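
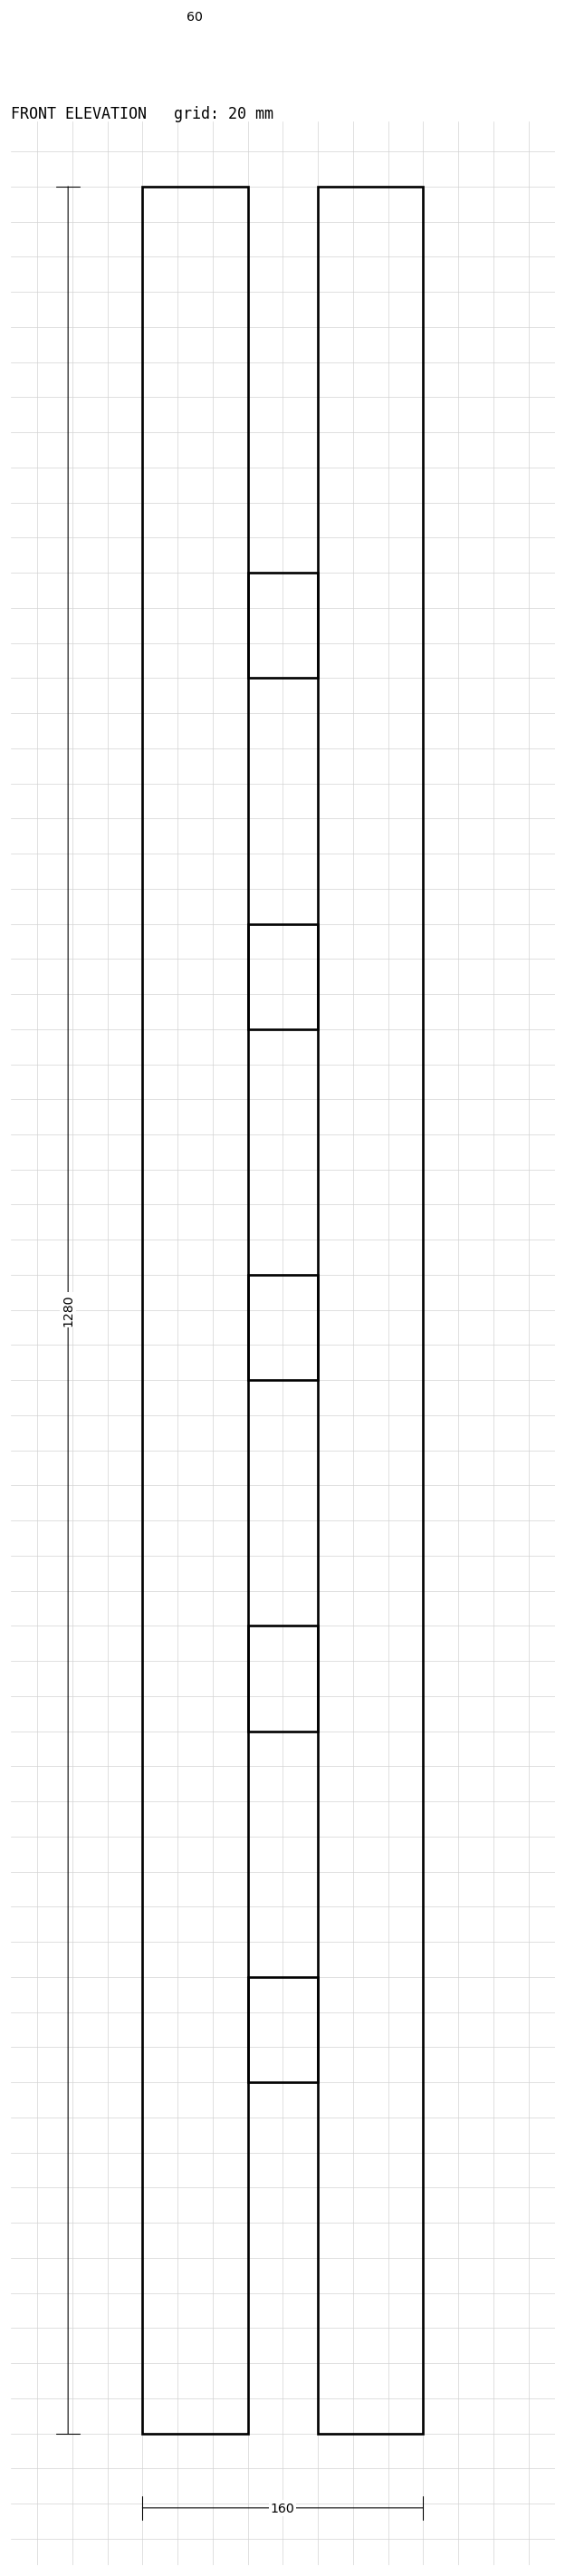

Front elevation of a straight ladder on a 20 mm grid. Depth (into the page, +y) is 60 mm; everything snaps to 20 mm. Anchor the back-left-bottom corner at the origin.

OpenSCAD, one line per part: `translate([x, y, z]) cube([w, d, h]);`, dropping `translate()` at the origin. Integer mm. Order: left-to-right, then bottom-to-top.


cube([60, 60, 1280]);
translate([60, 0, 200]) cube([40, 60, 60]);
translate([60, 0, 400]) cube([40, 60, 60]);
translate([60, 0, 600]) cube([40, 60, 60]);
translate([60, 0, 800]) cube([40, 60, 60]);
translate([60, 0, 1000]) cube([40, 60, 60]);
translate([100, 0, 0]) cube([60, 60, 1280]);


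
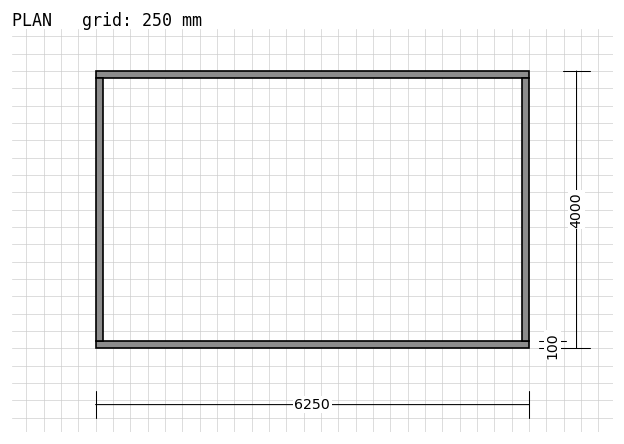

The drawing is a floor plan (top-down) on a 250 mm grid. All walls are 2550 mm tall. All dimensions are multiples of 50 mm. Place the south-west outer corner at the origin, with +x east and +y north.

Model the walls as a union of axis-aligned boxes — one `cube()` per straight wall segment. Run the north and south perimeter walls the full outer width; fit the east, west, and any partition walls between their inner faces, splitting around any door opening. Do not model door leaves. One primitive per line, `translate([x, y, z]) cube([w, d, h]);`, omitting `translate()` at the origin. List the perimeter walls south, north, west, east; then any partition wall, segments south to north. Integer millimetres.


cube([6250, 100, 2550]);
translate([0, 3900, 0]) cube([6250, 100, 2550]);
translate([0, 100, 0]) cube([100, 3800, 2550]);
translate([6150, 100, 0]) cube([100, 3800, 2550]);


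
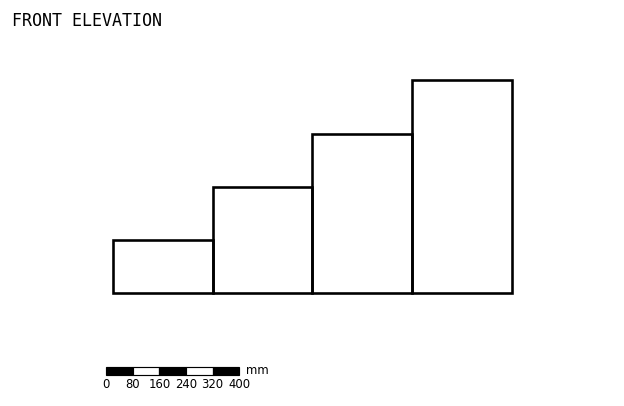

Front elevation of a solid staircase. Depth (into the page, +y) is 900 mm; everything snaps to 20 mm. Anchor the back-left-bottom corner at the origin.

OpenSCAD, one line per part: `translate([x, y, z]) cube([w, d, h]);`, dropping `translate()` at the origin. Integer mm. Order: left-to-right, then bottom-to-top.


cube([300, 900, 160]);
translate([300, 0, 0]) cube([300, 900, 320]);
translate([600, 0, 0]) cube([300, 900, 480]);
translate([900, 0, 0]) cube([300, 900, 640]);


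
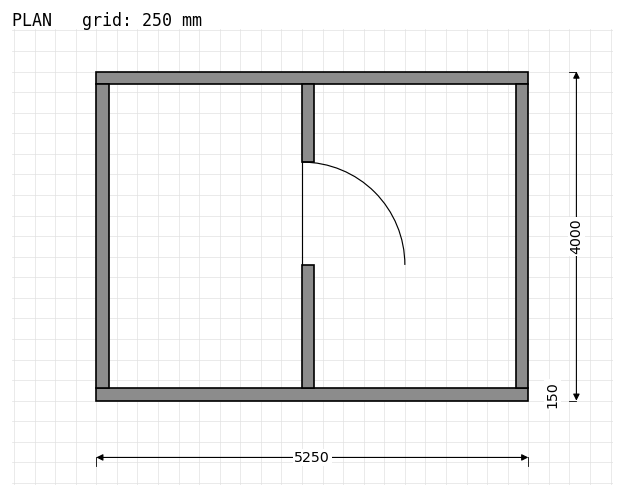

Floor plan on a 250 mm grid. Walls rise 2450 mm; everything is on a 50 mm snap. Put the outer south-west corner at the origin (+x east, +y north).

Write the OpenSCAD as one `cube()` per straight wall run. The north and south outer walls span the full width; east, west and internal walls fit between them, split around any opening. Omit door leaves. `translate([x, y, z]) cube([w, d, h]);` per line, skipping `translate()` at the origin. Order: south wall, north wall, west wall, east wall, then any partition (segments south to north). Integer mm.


cube([5250, 150, 2450]);
translate([0, 3850, 0]) cube([5250, 150, 2450]);
translate([0, 150, 0]) cube([150, 3700, 2450]);
translate([5100, 150, 0]) cube([150, 3700, 2450]);
translate([2500, 150, 0]) cube([150, 1500, 2450]);
translate([2500, 2900, 0]) cube([150, 950, 2450]);


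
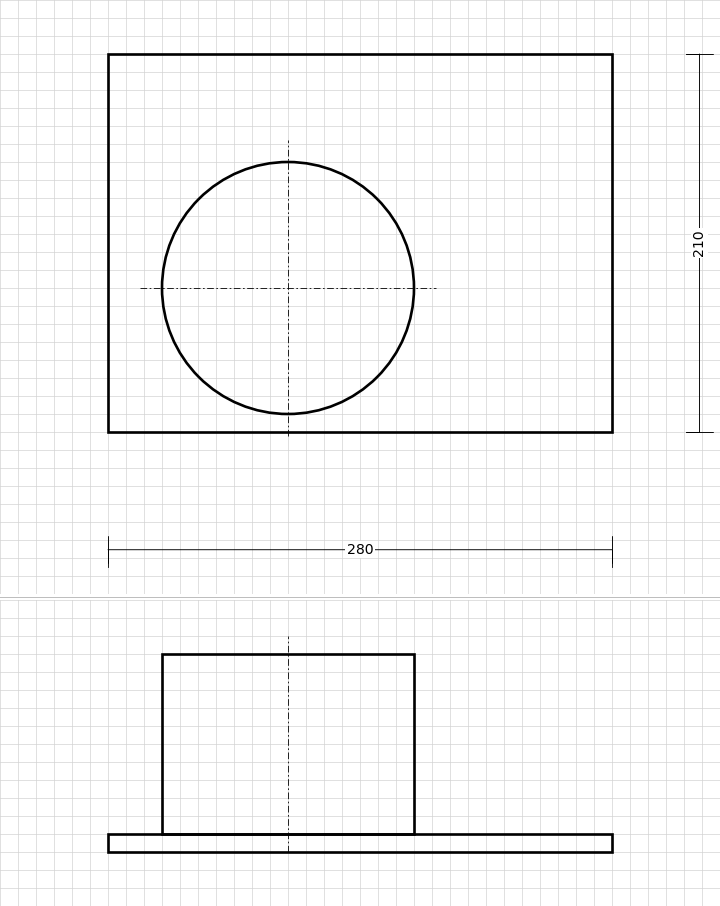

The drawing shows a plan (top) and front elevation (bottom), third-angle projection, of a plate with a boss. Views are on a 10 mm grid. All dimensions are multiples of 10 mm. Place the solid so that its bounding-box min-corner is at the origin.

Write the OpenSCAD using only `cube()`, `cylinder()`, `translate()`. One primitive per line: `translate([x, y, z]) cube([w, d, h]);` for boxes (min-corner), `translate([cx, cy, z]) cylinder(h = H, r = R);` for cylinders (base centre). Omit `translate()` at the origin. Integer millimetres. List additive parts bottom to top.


cube([280, 210, 10]);
translate([100, 80, 10]) cylinder(h = 100, r = 70);


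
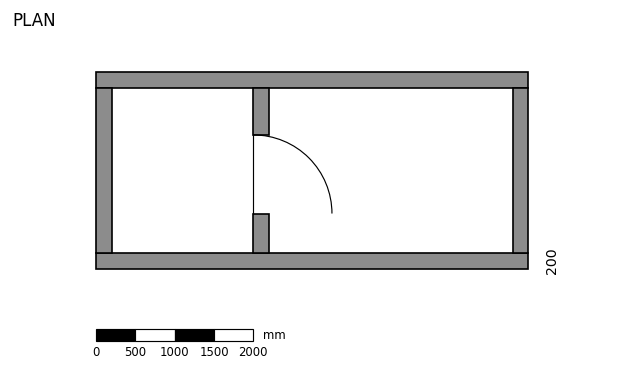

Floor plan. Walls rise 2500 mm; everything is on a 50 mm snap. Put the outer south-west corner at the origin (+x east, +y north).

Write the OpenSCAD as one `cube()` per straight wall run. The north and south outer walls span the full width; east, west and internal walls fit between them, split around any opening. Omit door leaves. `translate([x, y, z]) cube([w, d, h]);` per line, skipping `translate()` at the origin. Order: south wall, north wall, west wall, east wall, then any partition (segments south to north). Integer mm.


cube([5500, 200, 2500]);
translate([0, 2300, 0]) cube([5500, 200, 2500]);
translate([0, 200, 0]) cube([200, 2100, 2500]);
translate([5300, 200, 0]) cube([200, 2100, 2500]);
translate([2000, 200, 0]) cube([200, 500, 2500]);
translate([2000, 1700, 0]) cube([200, 600, 2500]);


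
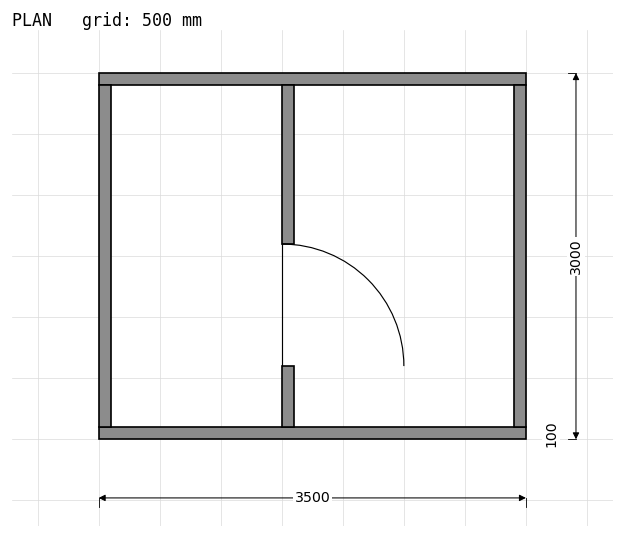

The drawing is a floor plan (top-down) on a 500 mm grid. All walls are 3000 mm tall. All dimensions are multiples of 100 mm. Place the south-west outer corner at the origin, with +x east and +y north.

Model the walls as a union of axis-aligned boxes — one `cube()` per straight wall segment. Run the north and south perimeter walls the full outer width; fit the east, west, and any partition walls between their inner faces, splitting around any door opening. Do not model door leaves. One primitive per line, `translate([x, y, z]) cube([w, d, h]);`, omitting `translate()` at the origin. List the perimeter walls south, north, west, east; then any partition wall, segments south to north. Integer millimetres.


cube([3500, 100, 3000]);
translate([0, 2900, 0]) cube([3500, 100, 3000]);
translate([0, 100, 0]) cube([100, 2800, 3000]);
translate([3400, 100, 0]) cube([100, 2800, 3000]);
translate([1500, 100, 0]) cube([100, 500, 3000]);
translate([1500, 1600, 0]) cube([100, 1300, 3000]);


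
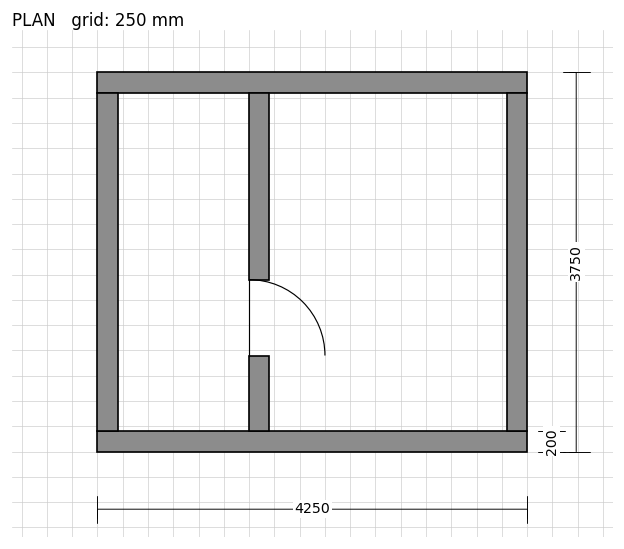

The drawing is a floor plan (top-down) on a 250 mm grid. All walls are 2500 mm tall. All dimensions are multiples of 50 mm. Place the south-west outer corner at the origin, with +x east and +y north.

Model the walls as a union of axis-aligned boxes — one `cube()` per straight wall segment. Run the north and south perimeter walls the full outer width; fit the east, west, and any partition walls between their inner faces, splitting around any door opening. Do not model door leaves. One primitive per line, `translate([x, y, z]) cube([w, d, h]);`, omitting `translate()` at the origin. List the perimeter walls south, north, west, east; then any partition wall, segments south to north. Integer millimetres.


cube([4250, 200, 2500]);
translate([0, 3550, 0]) cube([4250, 200, 2500]);
translate([0, 200, 0]) cube([200, 3350, 2500]);
translate([4050, 200, 0]) cube([200, 3350, 2500]);
translate([1500, 200, 0]) cube([200, 750, 2500]);
translate([1500, 1700, 0]) cube([200, 1850, 2500]);


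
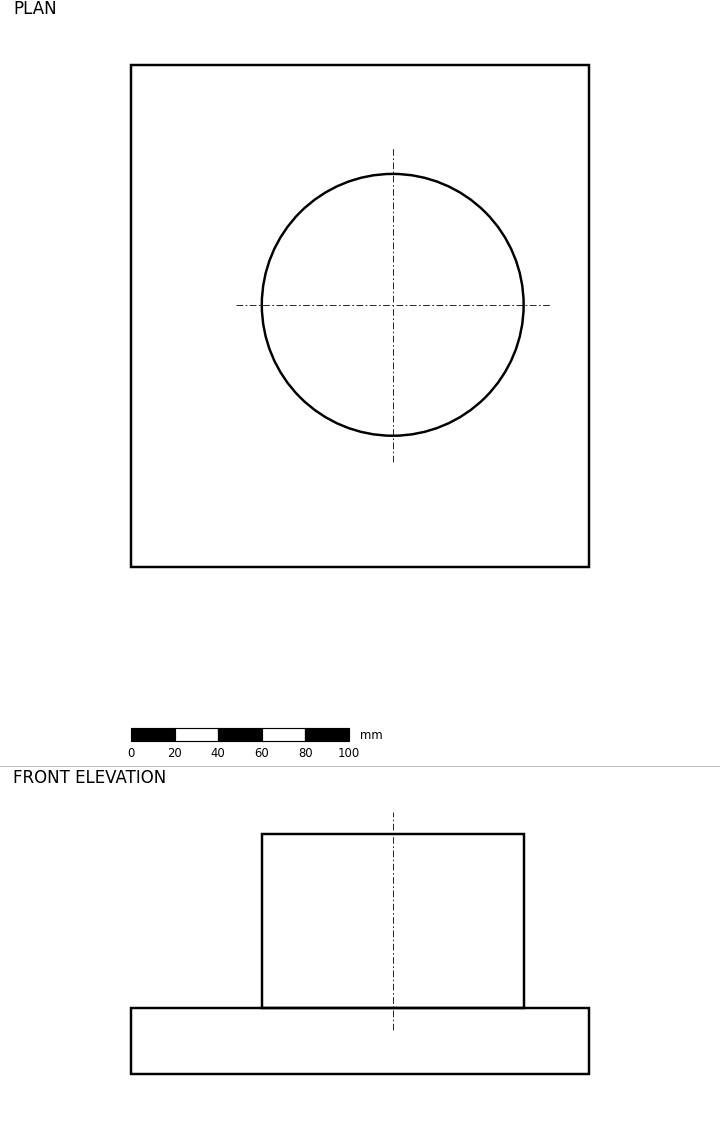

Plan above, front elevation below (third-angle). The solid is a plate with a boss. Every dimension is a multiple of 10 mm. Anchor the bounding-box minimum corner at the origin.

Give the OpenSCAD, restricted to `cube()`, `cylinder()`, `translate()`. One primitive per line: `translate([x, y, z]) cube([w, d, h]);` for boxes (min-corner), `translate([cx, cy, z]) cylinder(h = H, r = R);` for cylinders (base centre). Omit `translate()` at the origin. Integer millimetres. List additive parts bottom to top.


cube([210, 230, 30]);
translate([120, 120, 30]) cylinder(h = 80, r = 60);


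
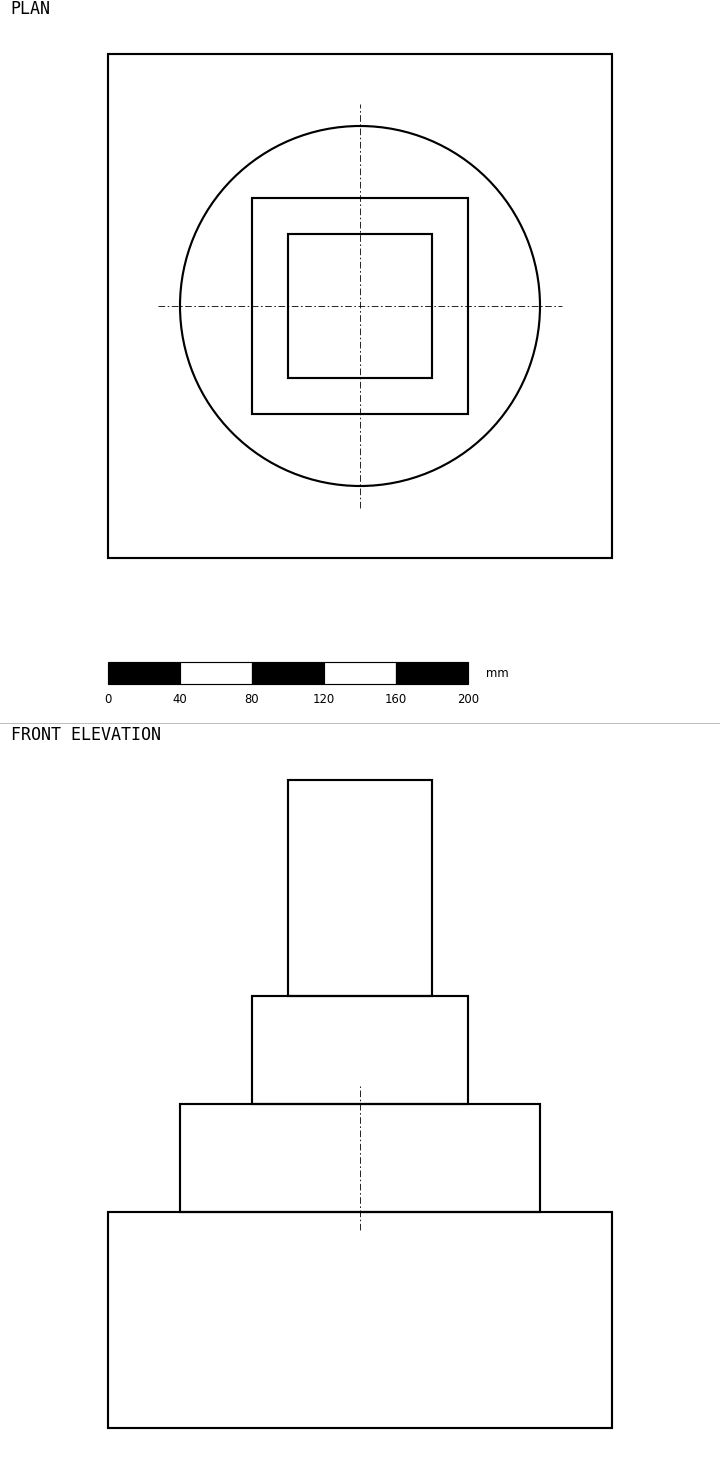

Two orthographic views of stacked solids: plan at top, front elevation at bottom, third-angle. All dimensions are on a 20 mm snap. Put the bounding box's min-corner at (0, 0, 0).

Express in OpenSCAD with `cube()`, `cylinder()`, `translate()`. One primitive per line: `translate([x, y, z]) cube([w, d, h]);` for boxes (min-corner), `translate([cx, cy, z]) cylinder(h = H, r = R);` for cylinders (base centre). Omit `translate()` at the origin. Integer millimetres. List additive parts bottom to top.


cube([280, 280, 120]);
translate([140, 140, 120]) cylinder(h = 60, r = 100);
translate([80, 80, 180]) cube([120, 120, 60]);
translate([100, 100, 240]) cube([80, 80, 120]);


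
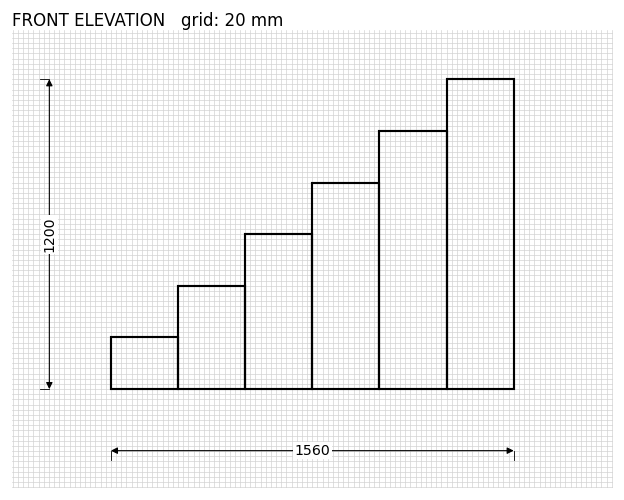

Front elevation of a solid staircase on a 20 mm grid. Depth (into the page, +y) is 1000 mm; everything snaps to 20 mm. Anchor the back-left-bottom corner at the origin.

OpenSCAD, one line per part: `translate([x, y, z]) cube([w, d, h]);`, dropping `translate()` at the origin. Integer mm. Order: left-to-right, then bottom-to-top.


cube([260, 1000, 200]);
translate([260, 0, 0]) cube([260, 1000, 400]);
translate([520, 0, 0]) cube([260, 1000, 600]);
translate([780, 0, 0]) cube([260, 1000, 800]);
translate([1040, 0, 0]) cube([260, 1000, 1000]);
translate([1300, 0, 0]) cube([260, 1000, 1200]);


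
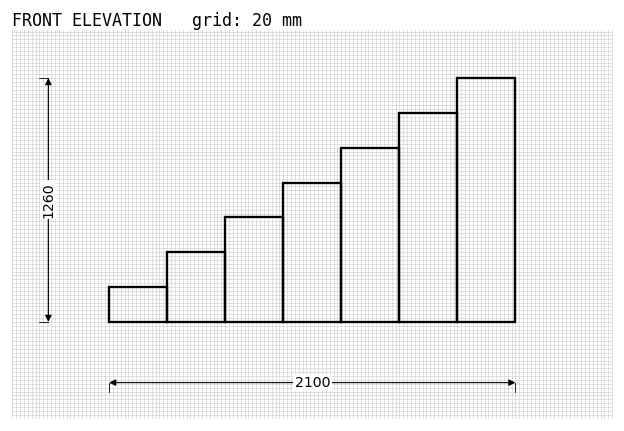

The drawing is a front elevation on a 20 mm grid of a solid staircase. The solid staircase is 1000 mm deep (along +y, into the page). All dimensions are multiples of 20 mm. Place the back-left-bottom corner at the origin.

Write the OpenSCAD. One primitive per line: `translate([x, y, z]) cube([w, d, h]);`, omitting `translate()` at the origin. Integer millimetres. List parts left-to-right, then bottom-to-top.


cube([300, 1000, 180]);
translate([300, 0, 0]) cube([300, 1000, 360]);
translate([600, 0, 0]) cube([300, 1000, 540]);
translate([900, 0, 0]) cube([300, 1000, 720]);
translate([1200, 0, 0]) cube([300, 1000, 900]);
translate([1500, 0, 0]) cube([300, 1000, 1080]);
translate([1800, 0, 0]) cube([300, 1000, 1260]);


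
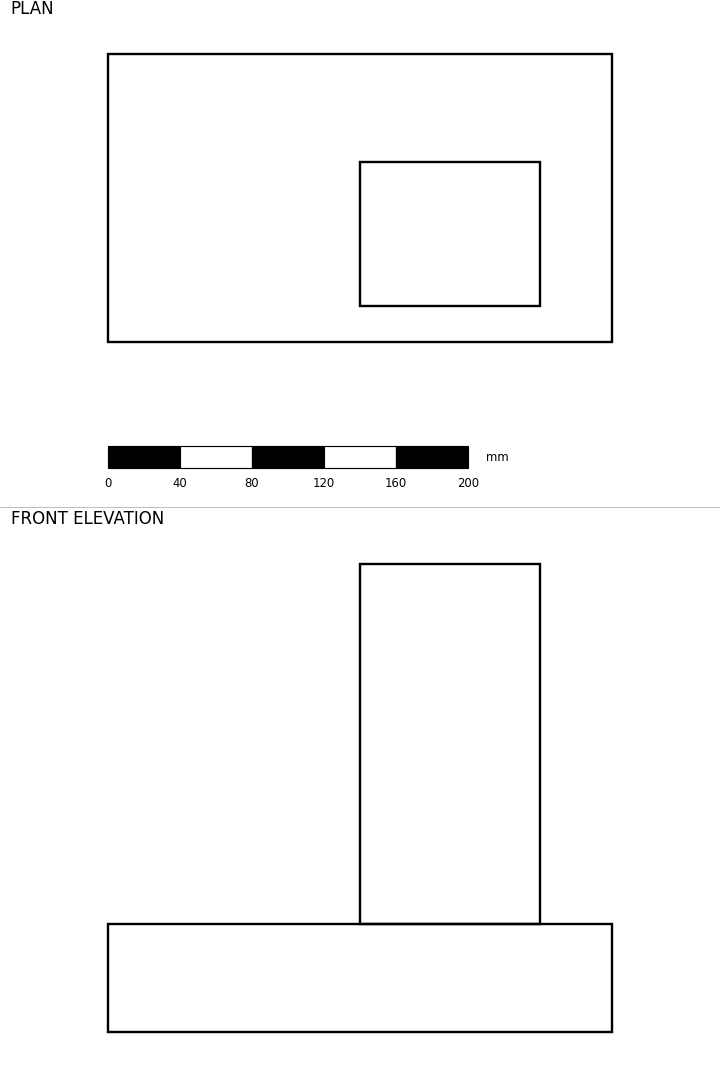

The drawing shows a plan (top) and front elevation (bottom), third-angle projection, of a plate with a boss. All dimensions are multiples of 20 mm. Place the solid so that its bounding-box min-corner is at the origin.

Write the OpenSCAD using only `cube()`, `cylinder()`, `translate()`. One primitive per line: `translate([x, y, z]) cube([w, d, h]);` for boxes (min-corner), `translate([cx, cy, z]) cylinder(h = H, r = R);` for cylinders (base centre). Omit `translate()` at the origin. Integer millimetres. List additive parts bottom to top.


cube([280, 160, 60]);
translate([140, 20, 60]) cube([100, 80, 200]);


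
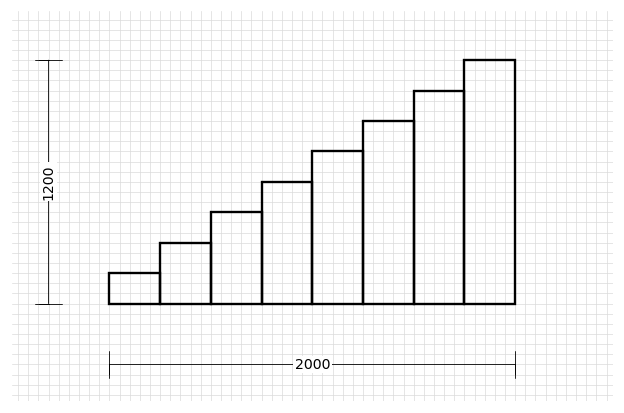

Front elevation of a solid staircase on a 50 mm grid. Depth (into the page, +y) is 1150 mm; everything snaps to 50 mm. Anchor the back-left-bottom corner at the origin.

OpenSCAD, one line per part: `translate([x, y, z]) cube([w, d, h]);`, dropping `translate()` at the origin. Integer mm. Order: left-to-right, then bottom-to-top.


cube([250, 1150, 150]);
translate([250, 0, 0]) cube([250, 1150, 300]);
translate([500, 0, 0]) cube([250, 1150, 450]);
translate([750, 0, 0]) cube([250, 1150, 600]);
translate([1000, 0, 0]) cube([250, 1150, 750]);
translate([1250, 0, 0]) cube([250, 1150, 900]);
translate([1500, 0, 0]) cube([250, 1150, 1050]);
translate([1750, 0, 0]) cube([250, 1150, 1200]);


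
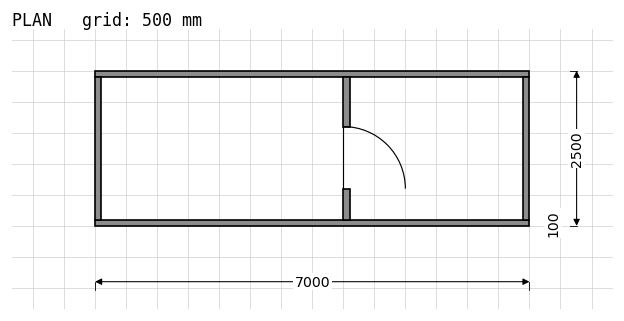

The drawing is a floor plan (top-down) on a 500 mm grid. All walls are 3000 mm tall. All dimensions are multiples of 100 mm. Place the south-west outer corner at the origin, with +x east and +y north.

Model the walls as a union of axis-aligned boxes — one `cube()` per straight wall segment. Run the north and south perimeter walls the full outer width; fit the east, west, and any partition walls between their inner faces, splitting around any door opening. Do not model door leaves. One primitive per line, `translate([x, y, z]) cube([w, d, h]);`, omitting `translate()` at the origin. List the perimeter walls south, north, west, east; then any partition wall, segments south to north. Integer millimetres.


cube([7000, 100, 3000]);
translate([0, 2400, 0]) cube([7000, 100, 3000]);
translate([0, 100, 0]) cube([100, 2300, 3000]);
translate([6900, 100, 0]) cube([100, 2300, 3000]);
translate([4000, 100, 0]) cube([100, 500, 3000]);
translate([4000, 1600, 0]) cube([100, 800, 3000]);


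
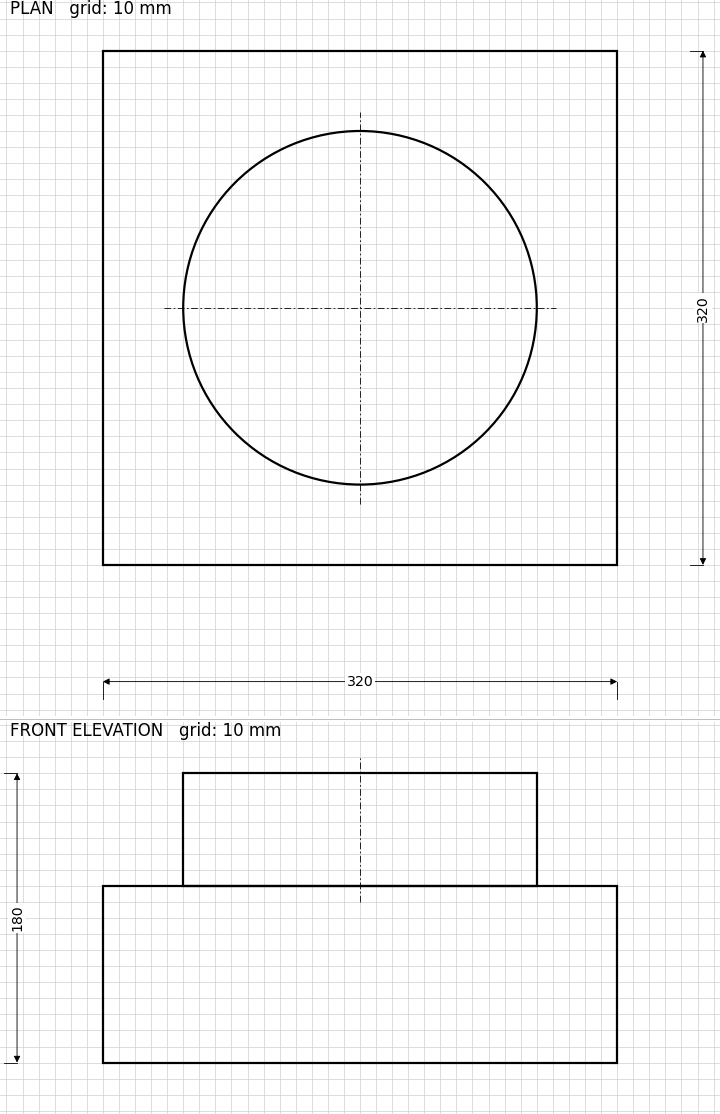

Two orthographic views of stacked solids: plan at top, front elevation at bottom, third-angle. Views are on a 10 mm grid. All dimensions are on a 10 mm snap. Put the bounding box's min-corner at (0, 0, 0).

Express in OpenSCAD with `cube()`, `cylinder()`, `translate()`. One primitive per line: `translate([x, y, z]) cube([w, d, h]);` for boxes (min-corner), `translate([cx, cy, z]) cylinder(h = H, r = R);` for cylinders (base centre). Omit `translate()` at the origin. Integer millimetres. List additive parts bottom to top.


cube([320, 320, 110]);
translate([160, 160, 110]) cylinder(h = 70, r = 110);


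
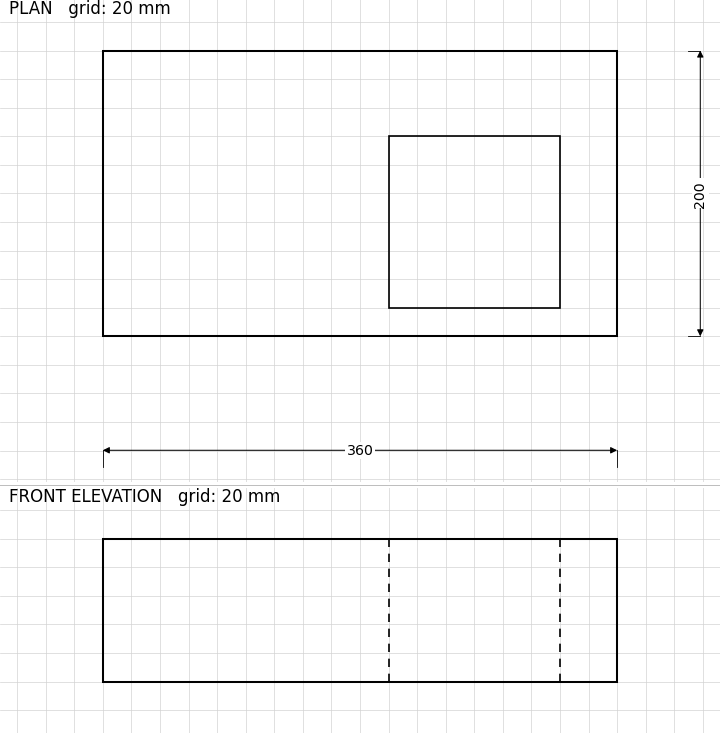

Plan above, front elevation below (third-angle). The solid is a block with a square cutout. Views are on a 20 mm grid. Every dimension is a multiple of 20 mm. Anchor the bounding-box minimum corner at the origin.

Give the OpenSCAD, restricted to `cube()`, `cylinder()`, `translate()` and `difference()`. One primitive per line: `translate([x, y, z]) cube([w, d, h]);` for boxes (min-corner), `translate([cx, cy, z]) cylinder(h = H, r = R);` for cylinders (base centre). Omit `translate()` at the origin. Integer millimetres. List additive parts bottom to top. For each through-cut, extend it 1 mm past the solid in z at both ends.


difference() {
  cube([360, 200, 100]);
  translate([200, 20, -1]) cube([120, 120, 102]);
}


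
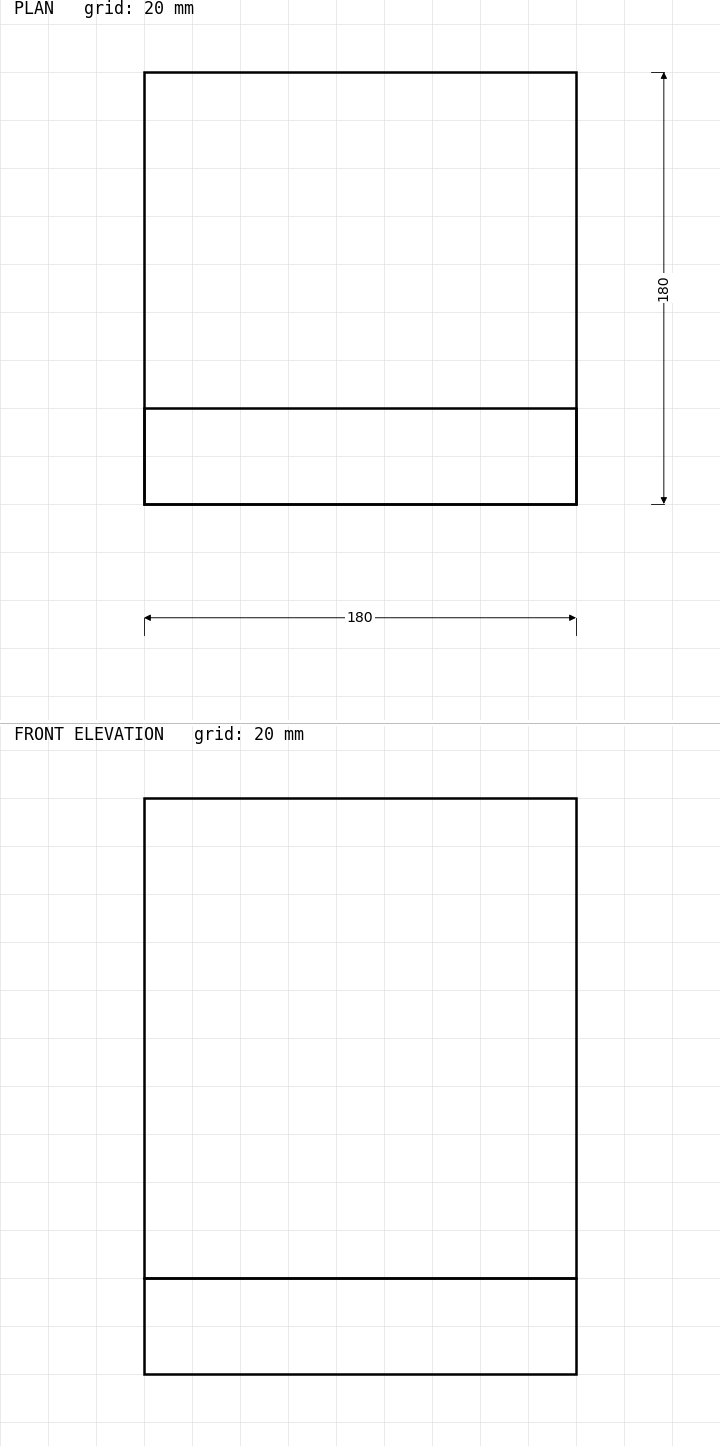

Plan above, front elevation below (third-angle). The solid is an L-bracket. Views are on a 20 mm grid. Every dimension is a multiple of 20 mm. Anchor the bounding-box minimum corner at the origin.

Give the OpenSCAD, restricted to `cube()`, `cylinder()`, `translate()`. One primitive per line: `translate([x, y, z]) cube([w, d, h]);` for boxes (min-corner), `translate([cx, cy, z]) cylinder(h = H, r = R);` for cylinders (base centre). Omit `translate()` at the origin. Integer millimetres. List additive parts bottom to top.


cube([180, 180, 40]);
translate([0, 0, 40]) cube([180, 40, 200]);


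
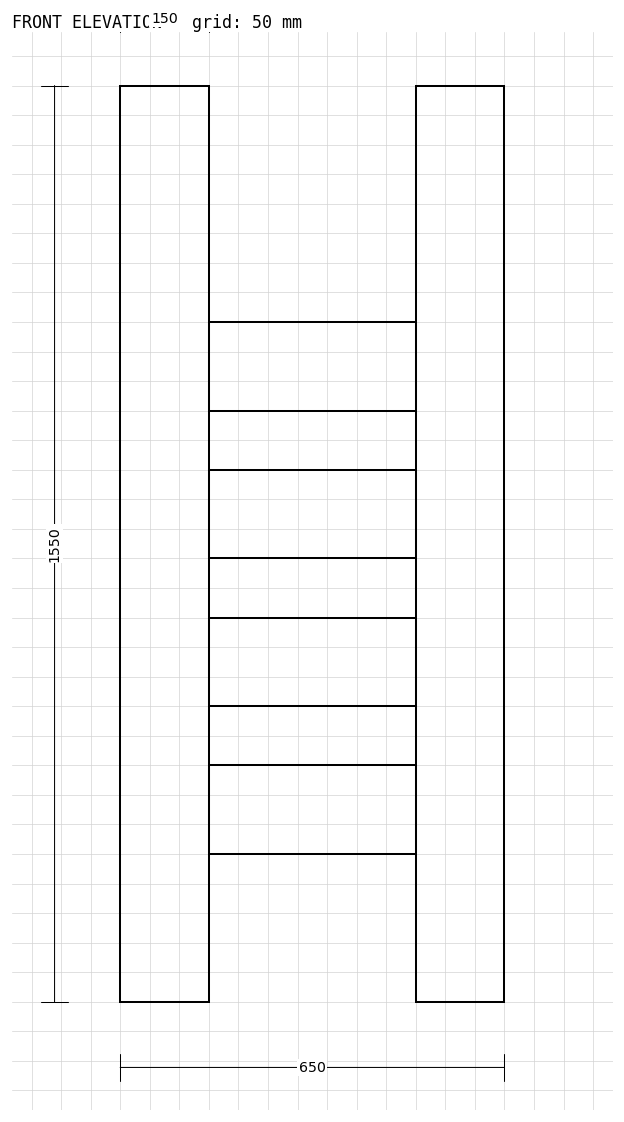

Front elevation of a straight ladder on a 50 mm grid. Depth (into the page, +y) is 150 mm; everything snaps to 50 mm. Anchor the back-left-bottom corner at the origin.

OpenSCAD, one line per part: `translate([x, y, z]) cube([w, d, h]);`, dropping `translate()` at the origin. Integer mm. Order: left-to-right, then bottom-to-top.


cube([150, 150, 1550]);
translate([150, 0, 250]) cube([350, 150, 150]);
translate([150, 0, 500]) cube([350, 150, 150]);
translate([150, 0, 750]) cube([350, 150, 150]);
translate([150, 0, 1000]) cube([350, 150, 150]);
translate([500, 0, 0]) cube([150, 150, 1550]);


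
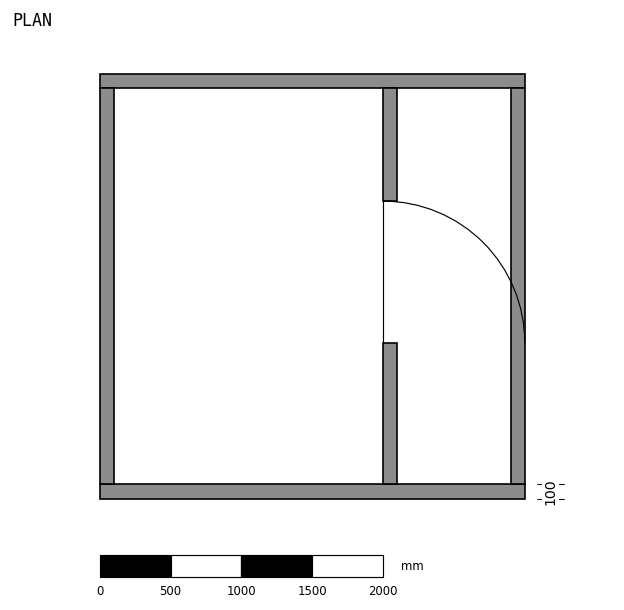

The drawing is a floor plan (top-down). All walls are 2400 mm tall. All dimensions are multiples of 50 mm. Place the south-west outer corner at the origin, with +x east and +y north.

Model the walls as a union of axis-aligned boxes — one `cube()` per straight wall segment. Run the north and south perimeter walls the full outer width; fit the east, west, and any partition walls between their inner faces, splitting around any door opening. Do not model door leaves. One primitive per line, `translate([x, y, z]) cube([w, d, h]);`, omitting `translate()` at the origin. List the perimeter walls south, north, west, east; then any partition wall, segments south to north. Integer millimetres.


cube([3000, 100, 2400]);
translate([0, 2900, 0]) cube([3000, 100, 2400]);
translate([0, 100, 0]) cube([100, 2800, 2400]);
translate([2900, 100, 0]) cube([100, 2800, 2400]);
translate([2000, 100, 0]) cube([100, 1000, 2400]);
translate([2000, 2100, 0]) cube([100, 800, 2400]);


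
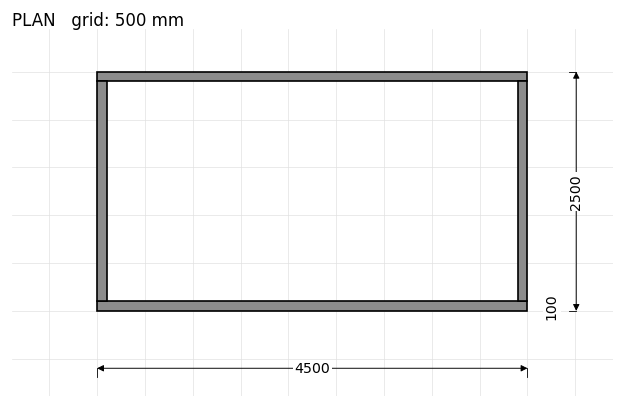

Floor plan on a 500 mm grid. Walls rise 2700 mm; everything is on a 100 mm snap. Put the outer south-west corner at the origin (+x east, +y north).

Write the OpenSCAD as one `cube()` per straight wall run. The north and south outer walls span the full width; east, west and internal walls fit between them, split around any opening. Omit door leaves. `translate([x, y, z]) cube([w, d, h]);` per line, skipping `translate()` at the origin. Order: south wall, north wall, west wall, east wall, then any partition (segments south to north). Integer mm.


cube([4500, 100, 2700]);
translate([0, 2400, 0]) cube([4500, 100, 2700]);
translate([0, 100, 0]) cube([100, 2300, 2700]);
translate([4400, 100, 0]) cube([100, 2300, 2700]);


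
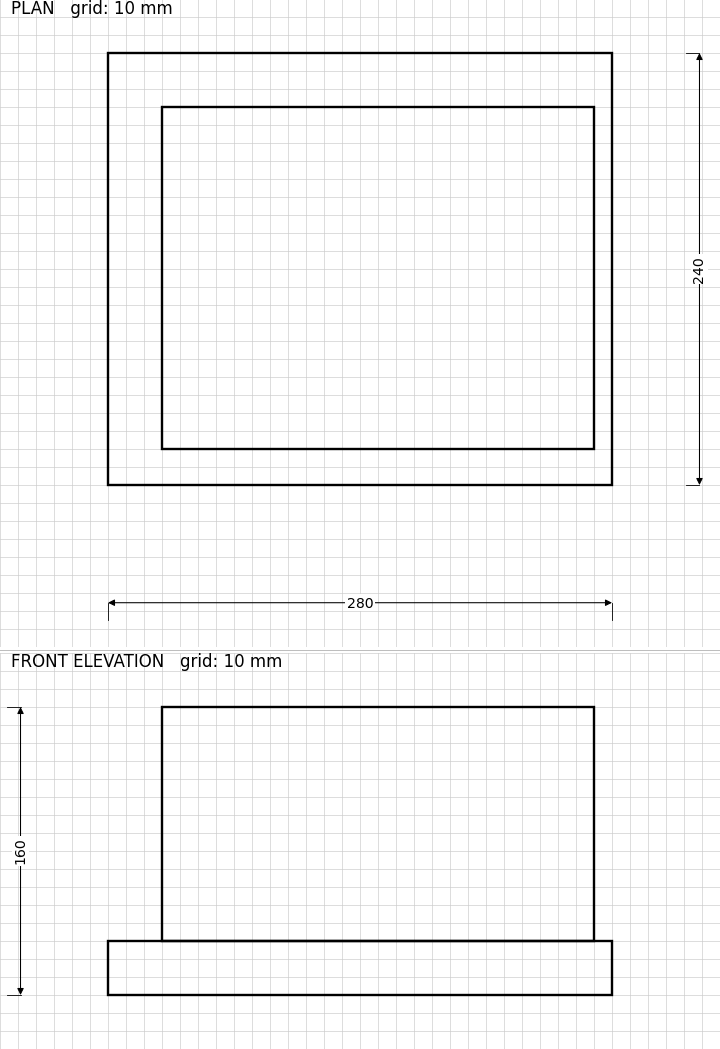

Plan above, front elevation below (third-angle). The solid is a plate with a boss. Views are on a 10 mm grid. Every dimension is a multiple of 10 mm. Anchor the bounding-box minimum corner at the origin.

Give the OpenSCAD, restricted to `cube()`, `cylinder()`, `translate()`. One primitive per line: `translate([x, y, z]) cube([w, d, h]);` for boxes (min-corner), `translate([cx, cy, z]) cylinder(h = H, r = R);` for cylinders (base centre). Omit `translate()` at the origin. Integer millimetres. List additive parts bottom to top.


cube([280, 240, 30]);
translate([30, 20, 30]) cube([240, 190, 130]);


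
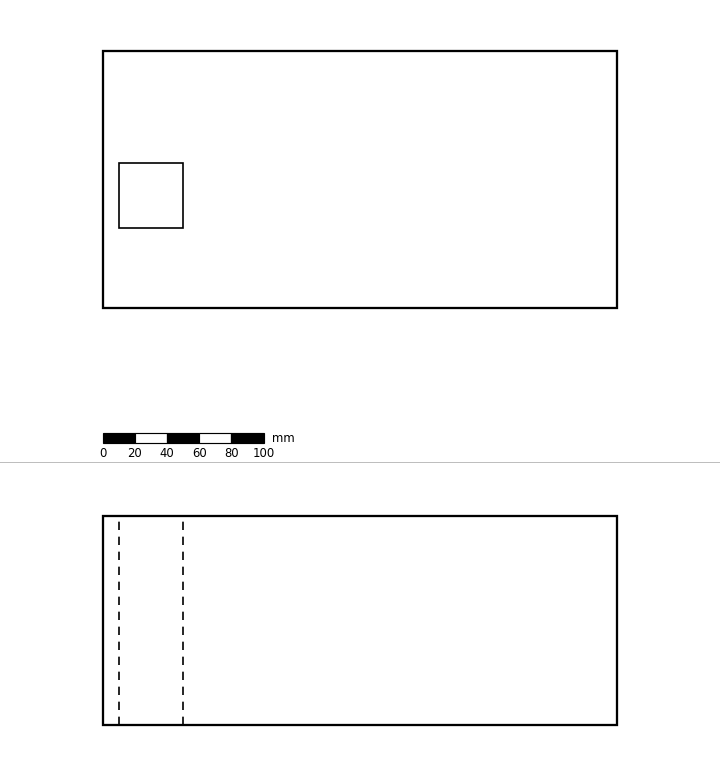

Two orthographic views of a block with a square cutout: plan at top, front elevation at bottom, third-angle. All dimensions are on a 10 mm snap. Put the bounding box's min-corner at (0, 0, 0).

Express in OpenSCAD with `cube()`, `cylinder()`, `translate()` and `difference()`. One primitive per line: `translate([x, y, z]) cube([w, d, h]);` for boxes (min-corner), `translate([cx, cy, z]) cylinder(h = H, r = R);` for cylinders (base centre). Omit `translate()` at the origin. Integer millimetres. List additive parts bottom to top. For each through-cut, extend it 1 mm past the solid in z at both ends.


difference() {
  cube([320, 160, 130]);
  translate([10, 50, -1]) cube([40, 40, 132]);
}


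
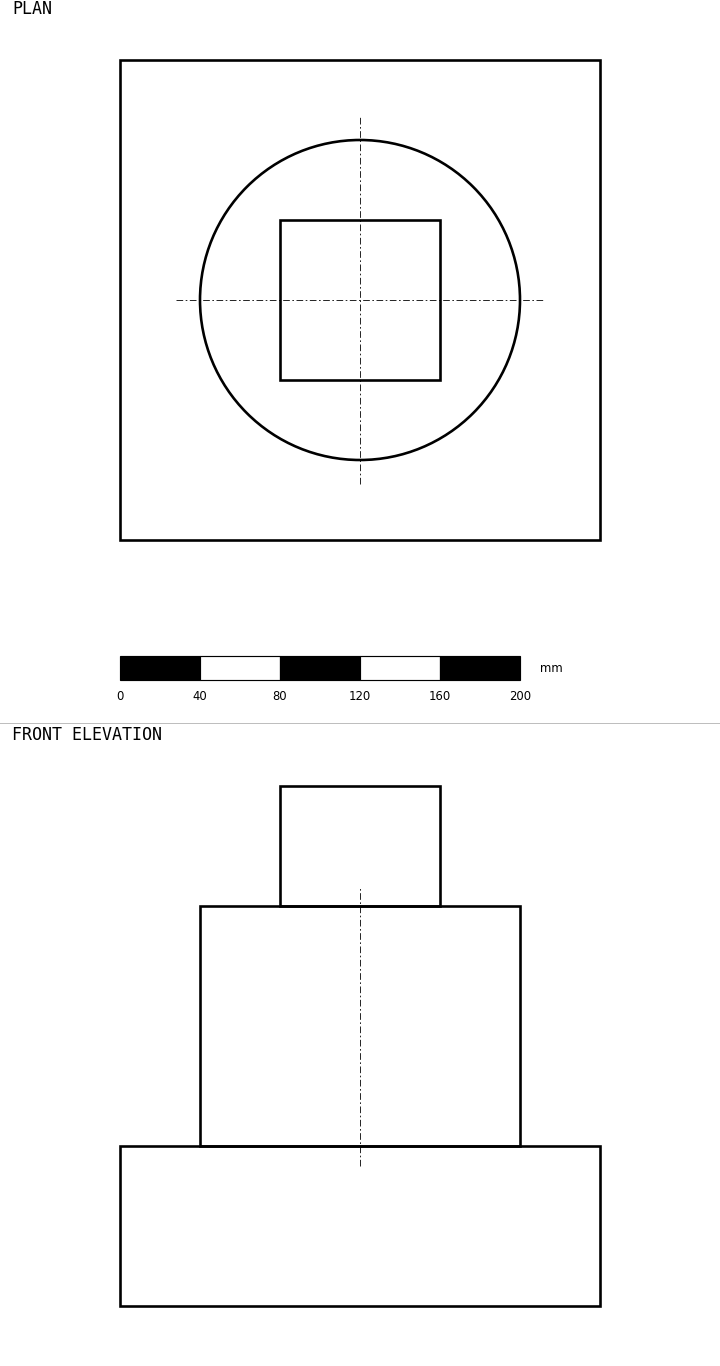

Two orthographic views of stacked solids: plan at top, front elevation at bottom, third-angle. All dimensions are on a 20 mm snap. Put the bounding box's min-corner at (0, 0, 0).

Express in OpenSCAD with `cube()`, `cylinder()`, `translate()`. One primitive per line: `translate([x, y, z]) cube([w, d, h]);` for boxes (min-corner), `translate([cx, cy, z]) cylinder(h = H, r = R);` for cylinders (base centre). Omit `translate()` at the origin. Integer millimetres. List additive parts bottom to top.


cube([240, 240, 80]);
translate([120, 120, 80]) cylinder(h = 120, r = 80);
translate([80, 80, 200]) cube([80, 80, 60]);


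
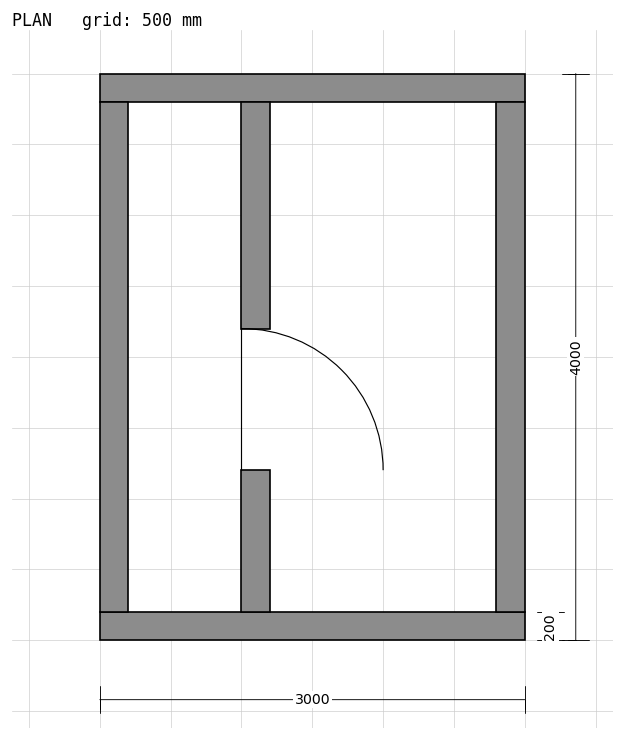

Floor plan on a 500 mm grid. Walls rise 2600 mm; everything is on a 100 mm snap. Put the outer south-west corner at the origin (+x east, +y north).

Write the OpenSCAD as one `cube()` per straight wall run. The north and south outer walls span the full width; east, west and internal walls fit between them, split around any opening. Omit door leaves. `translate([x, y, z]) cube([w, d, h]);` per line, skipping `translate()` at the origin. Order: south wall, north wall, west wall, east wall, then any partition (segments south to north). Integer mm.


cube([3000, 200, 2600]);
translate([0, 3800, 0]) cube([3000, 200, 2600]);
translate([0, 200, 0]) cube([200, 3600, 2600]);
translate([2800, 200, 0]) cube([200, 3600, 2600]);
translate([1000, 200, 0]) cube([200, 1000, 2600]);
translate([1000, 2200, 0]) cube([200, 1600, 2600]);


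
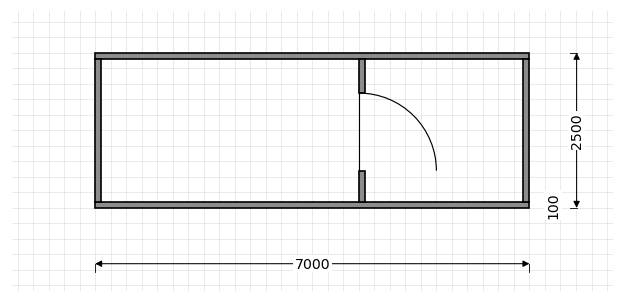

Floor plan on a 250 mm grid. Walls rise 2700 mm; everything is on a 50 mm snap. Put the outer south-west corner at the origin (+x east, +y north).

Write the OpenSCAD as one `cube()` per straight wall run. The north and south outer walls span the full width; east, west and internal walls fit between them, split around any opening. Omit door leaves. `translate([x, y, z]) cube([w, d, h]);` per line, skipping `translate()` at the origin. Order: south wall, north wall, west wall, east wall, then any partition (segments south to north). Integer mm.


cube([7000, 100, 2700]);
translate([0, 2400, 0]) cube([7000, 100, 2700]);
translate([0, 100, 0]) cube([100, 2300, 2700]);
translate([6900, 100, 0]) cube([100, 2300, 2700]);
translate([4250, 100, 0]) cube([100, 500, 2700]);
translate([4250, 1850, 0]) cube([100, 550, 2700]);


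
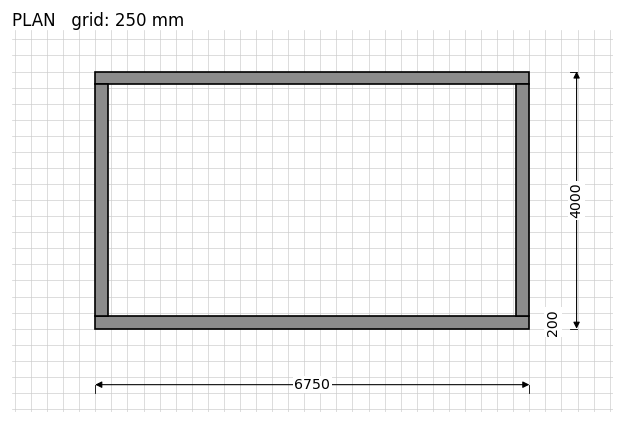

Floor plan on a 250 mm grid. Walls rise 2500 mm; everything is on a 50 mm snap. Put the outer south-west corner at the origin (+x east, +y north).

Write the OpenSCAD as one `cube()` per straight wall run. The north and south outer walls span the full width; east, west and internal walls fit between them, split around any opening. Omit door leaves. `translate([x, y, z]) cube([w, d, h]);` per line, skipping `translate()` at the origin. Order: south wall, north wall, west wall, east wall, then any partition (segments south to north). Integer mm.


cube([6750, 200, 2500]);
translate([0, 3800, 0]) cube([6750, 200, 2500]);
translate([0, 200, 0]) cube([200, 3600, 2500]);
translate([6550, 200, 0]) cube([200, 3600, 2500]);


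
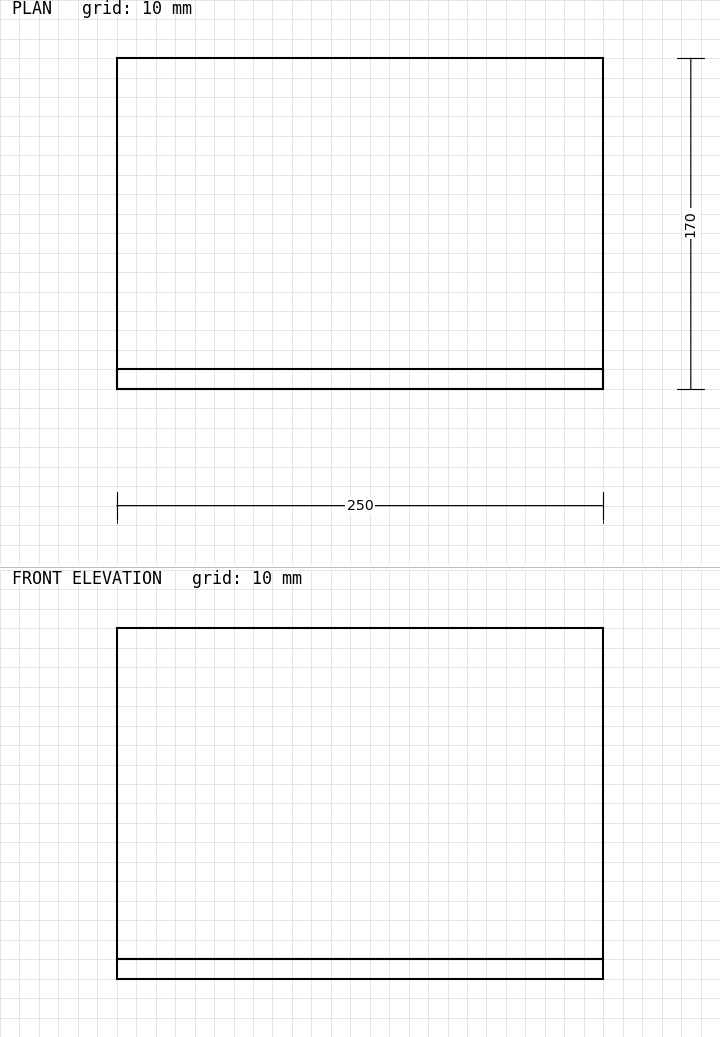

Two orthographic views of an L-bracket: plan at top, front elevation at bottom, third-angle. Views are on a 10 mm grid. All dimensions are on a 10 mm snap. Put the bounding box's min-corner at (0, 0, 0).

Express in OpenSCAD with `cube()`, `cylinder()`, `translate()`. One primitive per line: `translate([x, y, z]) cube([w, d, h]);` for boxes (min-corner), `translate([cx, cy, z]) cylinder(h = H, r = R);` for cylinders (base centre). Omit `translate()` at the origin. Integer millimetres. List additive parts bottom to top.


cube([250, 170, 10]);
translate([0, 0, 10]) cube([250, 10, 170]);


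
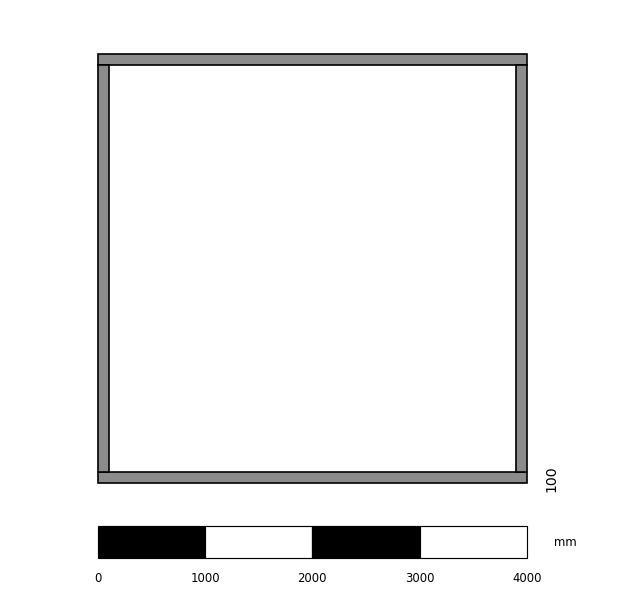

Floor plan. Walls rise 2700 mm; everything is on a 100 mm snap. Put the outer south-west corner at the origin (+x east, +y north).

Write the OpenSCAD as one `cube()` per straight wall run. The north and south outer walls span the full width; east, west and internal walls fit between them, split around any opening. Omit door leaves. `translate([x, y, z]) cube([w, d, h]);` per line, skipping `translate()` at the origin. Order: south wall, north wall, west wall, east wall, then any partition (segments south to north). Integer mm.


cube([4000, 100, 2700]);
translate([0, 3900, 0]) cube([4000, 100, 2700]);
translate([0, 100, 0]) cube([100, 3800, 2700]);
translate([3900, 100, 0]) cube([100, 3800, 2700]);


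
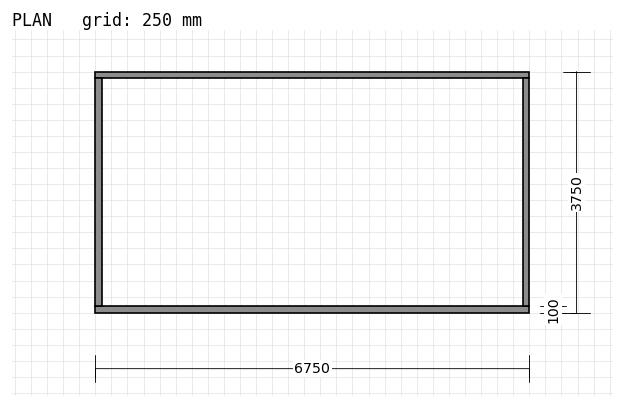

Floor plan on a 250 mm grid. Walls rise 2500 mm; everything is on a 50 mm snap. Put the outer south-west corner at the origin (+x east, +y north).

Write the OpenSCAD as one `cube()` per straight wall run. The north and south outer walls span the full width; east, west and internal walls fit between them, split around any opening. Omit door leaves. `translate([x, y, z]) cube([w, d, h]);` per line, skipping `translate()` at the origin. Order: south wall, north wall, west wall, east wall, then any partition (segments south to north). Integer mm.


cube([6750, 100, 2500]);
translate([0, 3650, 0]) cube([6750, 100, 2500]);
translate([0, 100, 0]) cube([100, 3550, 2500]);
translate([6650, 100, 0]) cube([100, 3550, 2500]);


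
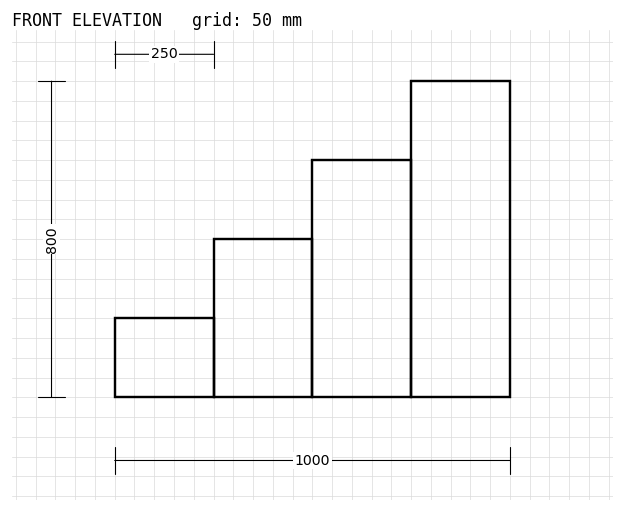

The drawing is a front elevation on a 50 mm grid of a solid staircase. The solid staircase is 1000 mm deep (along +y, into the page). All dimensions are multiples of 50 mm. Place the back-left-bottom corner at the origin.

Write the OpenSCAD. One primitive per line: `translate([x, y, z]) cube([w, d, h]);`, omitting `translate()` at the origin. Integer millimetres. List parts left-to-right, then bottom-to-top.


cube([250, 1000, 200]);
translate([250, 0, 0]) cube([250, 1000, 400]);
translate([500, 0, 0]) cube([250, 1000, 600]);
translate([750, 0, 0]) cube([250, 1000, 800]);


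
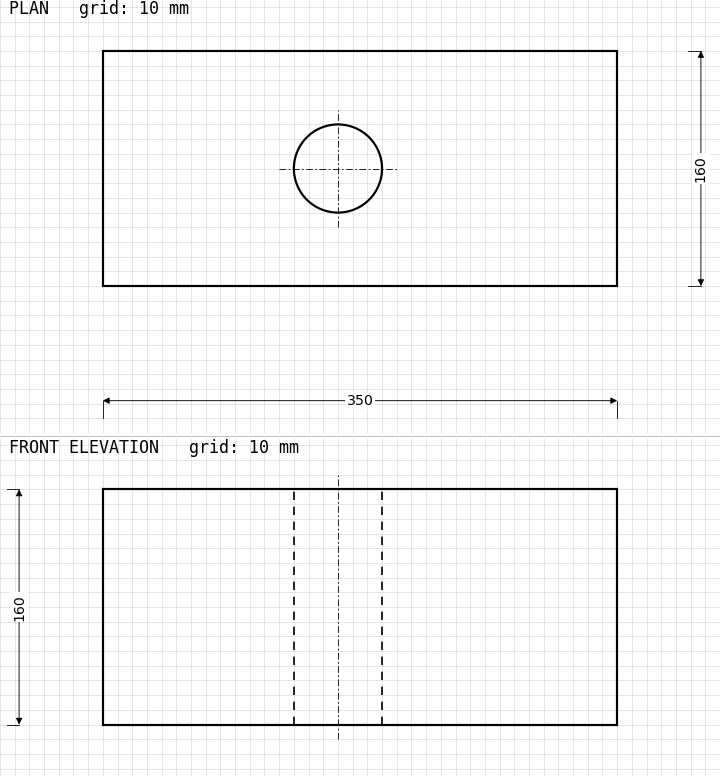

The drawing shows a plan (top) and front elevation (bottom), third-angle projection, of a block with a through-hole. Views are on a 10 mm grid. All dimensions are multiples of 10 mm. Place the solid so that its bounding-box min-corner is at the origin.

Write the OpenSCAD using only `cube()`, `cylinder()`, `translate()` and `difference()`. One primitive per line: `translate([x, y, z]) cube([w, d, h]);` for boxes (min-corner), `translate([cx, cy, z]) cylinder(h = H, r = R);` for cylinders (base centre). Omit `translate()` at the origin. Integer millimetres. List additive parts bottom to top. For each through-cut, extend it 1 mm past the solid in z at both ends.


difference() {
  cube([350, 160, 160]);
  translate([160, 80, -1]) cylinder(h = 162, r = 30);
}


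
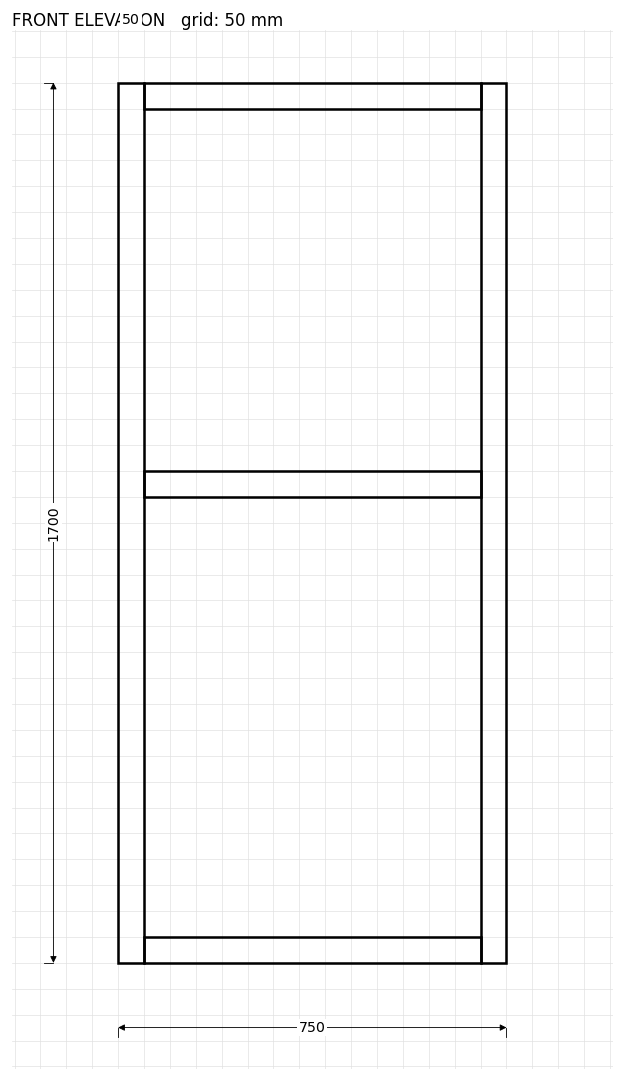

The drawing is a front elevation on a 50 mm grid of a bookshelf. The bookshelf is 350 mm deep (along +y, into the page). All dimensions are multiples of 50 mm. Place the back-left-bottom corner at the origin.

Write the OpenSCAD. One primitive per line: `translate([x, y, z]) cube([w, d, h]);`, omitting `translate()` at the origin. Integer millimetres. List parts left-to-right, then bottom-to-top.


cube([50, 350, 1700]);
translate([50, 0, 0]) cube([650, 350, 50]);
translate([50, 0, 900]) cube([650, 350, 50]);
translate([50, 0, 1650]) cube([650, 350, 50]);
translate([700, 0, 0]) cube([50, 350, 1700]);


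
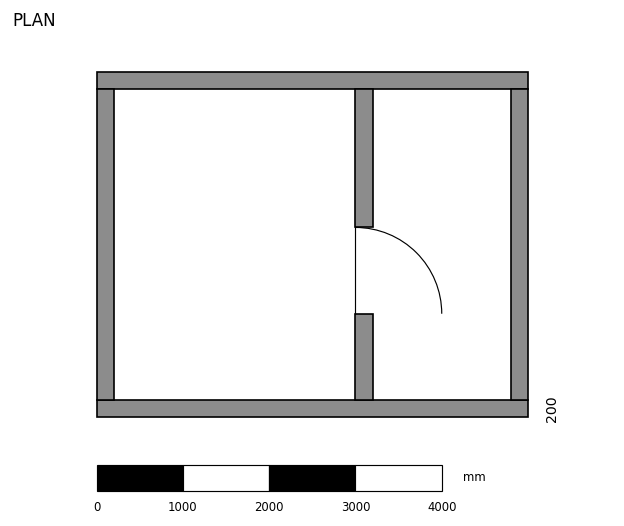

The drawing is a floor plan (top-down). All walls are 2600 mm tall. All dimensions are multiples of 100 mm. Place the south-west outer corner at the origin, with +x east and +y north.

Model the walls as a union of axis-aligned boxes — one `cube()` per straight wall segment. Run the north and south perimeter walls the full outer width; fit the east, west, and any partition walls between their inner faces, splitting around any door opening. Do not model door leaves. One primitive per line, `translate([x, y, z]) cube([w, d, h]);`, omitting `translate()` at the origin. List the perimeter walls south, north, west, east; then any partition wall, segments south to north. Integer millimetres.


cube([5000, 200, 2600]);
translate([0, 3800, 0]) cube([5000, 200, 2600]);
translate([0, 200, 0]) cube([200, 3600, 2600]);
translate([4800, 200, 0]) cube([200, 3600, 2600]);
translate([3000, 200, 0]) cube([200, 1000, 2600]);
translate([3000, 2200, 0]) cube([200, 1600, 2600]);


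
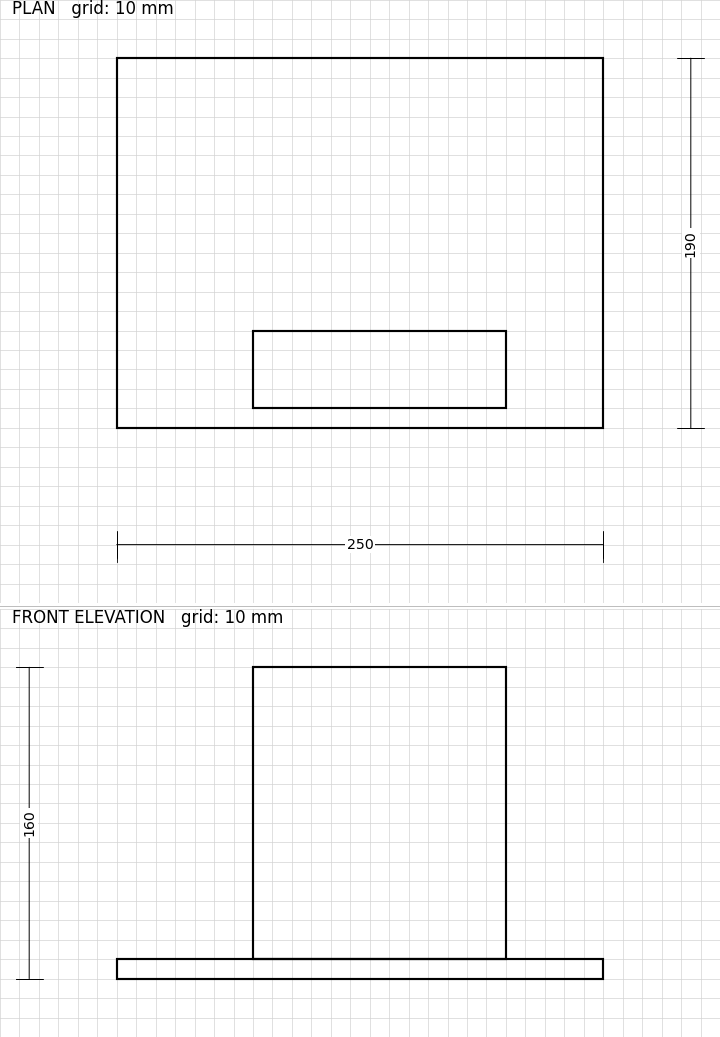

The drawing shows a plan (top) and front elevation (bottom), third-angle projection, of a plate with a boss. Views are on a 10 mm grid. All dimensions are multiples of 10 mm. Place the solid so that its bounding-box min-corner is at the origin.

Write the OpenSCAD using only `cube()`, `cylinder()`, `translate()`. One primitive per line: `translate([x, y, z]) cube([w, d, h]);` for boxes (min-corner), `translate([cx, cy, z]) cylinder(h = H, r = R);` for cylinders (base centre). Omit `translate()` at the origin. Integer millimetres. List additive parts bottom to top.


cube([250, 190, 10]);
translate([70, 10, 10]) cube([130, 40, 150]);


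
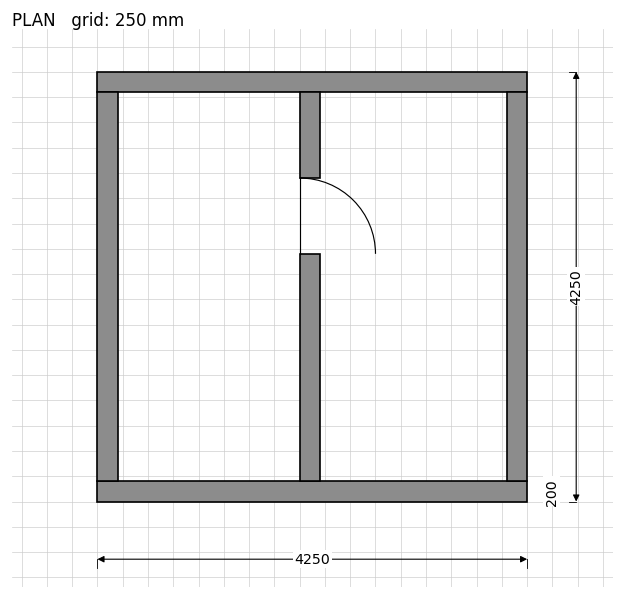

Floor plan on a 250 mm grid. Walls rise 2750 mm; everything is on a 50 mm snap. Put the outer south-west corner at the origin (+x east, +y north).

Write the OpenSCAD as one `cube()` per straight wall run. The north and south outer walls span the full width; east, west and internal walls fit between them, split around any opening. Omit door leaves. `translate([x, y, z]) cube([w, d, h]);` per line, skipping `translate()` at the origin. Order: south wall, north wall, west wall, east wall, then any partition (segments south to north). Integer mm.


cube([4250, 200, 2750]);
translate([0, 4050, 0]) cube([4250, 200, 2750]);
translate([0, 200, 0]) cube([200, 3850, 2750]);
translate([4050, 200, 0]) cube([200, 3850, 2750]);
translate([2000, 200, 0]) cube([200, 2250, 2750]);
translate([2000, 3200, 0]) cube([200, 850, 2750]);


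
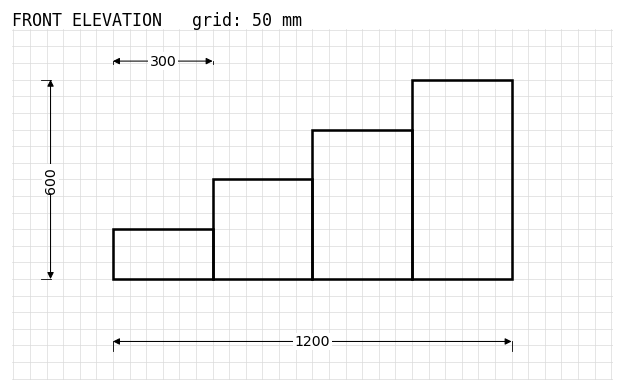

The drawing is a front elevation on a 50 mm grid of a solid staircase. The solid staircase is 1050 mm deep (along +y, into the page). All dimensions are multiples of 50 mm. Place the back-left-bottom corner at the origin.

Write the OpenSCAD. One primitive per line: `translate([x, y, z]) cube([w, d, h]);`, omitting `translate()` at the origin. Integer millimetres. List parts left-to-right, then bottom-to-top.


cube([300, 1050, 150]);
translate([300, 0, 0]) cube([300, 1050, 300]);
translate([600, 0, 0]) cube([300, 1050, 450]);
translate([900, 0, 0]) cube([300, 1050, 600]);


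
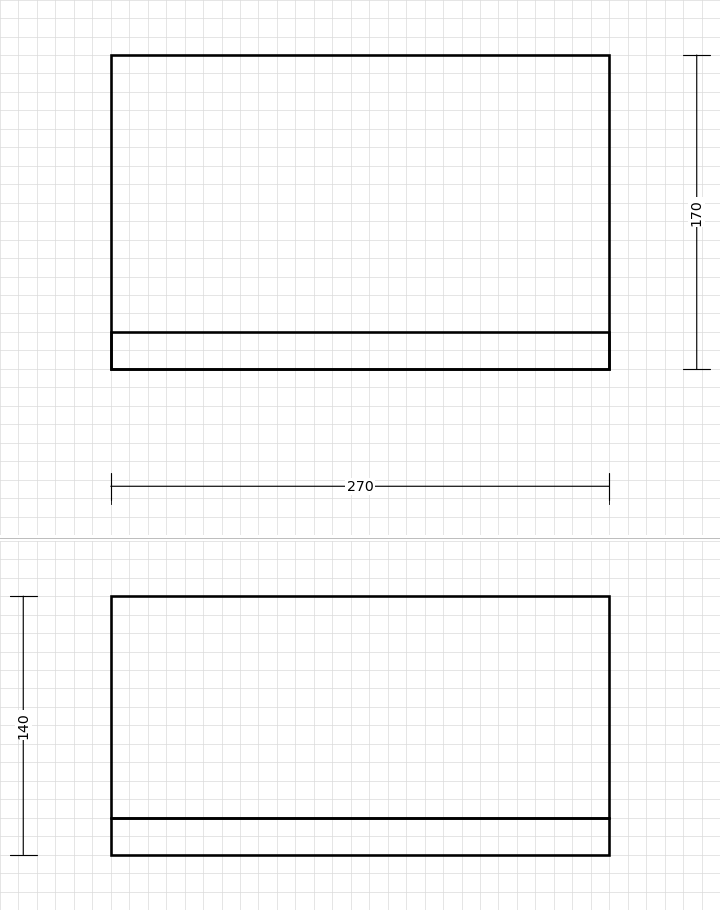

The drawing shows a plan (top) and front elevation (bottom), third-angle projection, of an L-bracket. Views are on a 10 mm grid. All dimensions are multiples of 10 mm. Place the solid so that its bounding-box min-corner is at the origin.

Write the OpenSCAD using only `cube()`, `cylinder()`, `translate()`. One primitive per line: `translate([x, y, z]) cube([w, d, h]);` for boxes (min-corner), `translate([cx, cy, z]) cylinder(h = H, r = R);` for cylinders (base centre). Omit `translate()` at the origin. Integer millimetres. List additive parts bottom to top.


cube([270, 170, 20]);
translate([0, 0, 20]) cube([270, 20, 120]);


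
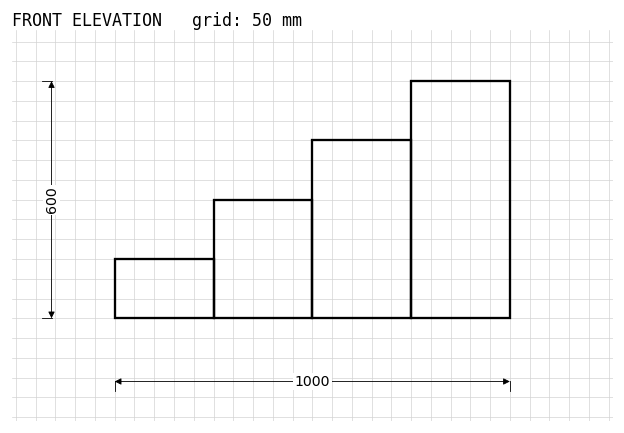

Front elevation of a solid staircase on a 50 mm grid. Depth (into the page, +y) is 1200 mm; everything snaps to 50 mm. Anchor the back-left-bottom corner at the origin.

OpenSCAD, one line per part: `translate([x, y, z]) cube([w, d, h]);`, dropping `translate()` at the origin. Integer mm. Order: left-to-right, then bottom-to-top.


cube([250, 1200, 150]);
translate([250, 0, 0]) cube([250, 1200, 300]);
translate([500, 0, 0]) cube([250, 1200, 450]);
translate([750, 0, 0]) cube([250, 1200, 600]);


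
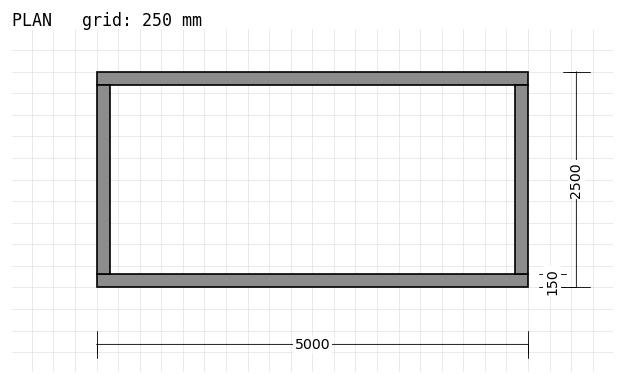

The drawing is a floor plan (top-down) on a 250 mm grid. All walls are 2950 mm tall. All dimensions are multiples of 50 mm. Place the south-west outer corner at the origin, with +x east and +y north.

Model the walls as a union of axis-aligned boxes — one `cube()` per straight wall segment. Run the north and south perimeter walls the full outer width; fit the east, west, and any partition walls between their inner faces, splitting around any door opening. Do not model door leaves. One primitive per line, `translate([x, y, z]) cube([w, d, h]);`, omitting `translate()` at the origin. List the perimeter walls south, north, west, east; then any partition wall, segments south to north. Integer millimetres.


cube([5000, 150, 2950]);
translate([0, 2350, 0]) cube([5000, 150, 2950]);
translate([0, 150, 0]) cube([150, 2200, 2950]);
translate([4850, 150, 0]) cube([150, 2200, 2950]);


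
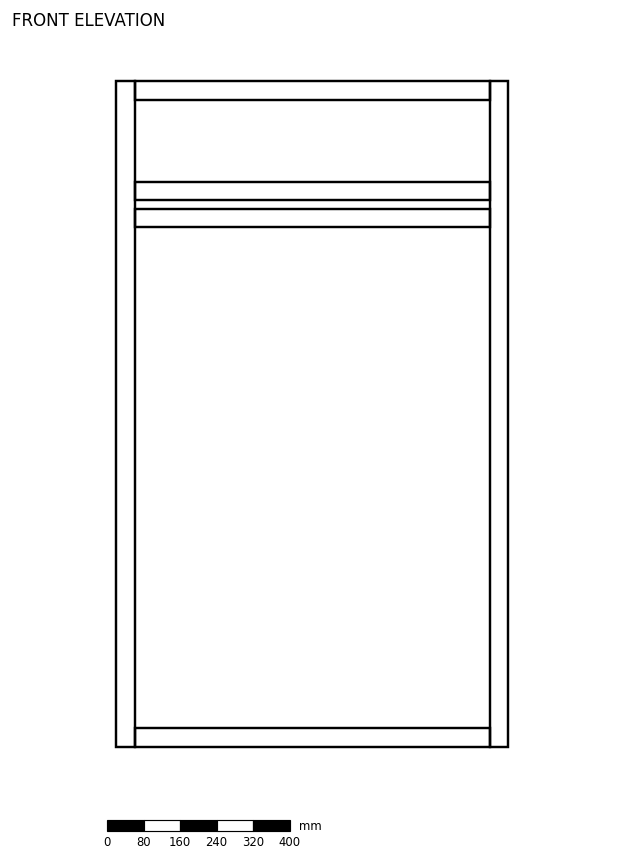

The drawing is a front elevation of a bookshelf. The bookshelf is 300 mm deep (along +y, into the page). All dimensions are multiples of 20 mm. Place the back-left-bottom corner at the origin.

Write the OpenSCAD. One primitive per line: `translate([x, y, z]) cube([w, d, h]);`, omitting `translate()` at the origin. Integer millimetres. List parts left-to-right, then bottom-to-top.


cube([40, 300, 1460]);
translate([40, 0, 0]) cube([780, 300, 40]);
translate([40, 0, 1140]) cube([780, 300, 40]);
translate([40, 0, 1200]) cube([780, 300, 40]);
translate([40, 0, 1420]) cube([780, 300, 40]);
translate([820, 0, 0]) cube([40, 300, 1460]);
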